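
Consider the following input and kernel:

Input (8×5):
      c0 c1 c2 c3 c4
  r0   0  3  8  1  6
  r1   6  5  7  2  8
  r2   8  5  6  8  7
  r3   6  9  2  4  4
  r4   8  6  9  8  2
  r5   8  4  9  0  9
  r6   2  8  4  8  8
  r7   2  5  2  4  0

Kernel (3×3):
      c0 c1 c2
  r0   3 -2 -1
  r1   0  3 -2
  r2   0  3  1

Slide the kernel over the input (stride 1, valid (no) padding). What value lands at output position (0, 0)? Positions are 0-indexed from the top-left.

8

The receptive field on the input at this output position is [0 3 8 / 6 5 7 / 8 5 6]. Elementwise product with the kernel and sum: 0·3 + 3·-2 + 8·-1 + 5·3 + 7·-2 + 5·3 + 6·1.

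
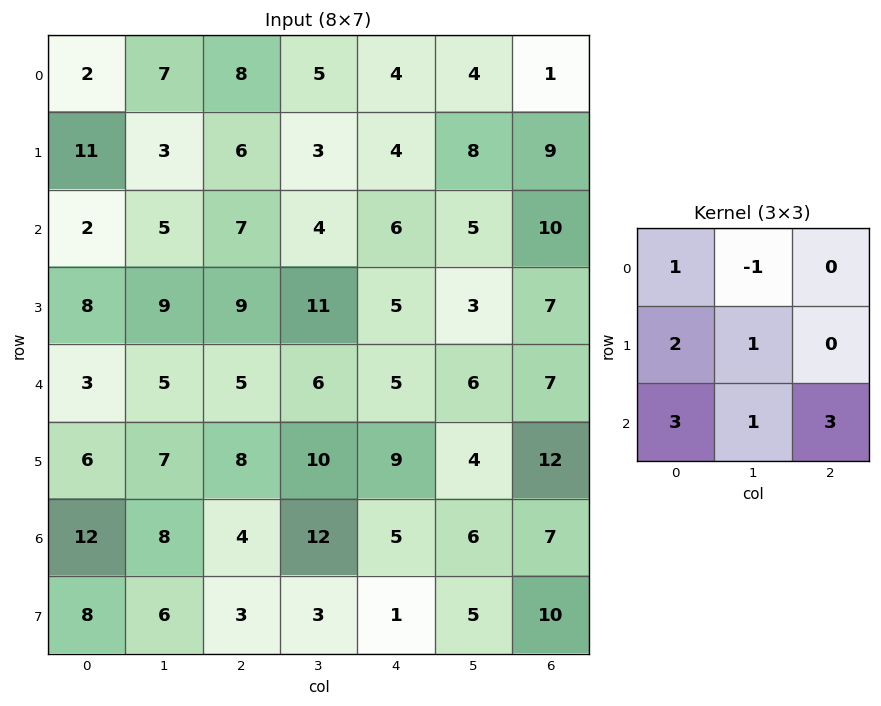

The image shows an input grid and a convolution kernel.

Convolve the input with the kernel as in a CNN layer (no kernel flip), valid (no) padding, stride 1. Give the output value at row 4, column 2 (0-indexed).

64

The receptive field on the input at this output position is [5 6 5 / 8 10 9 / 4 12 5]. Elementwise product with the kernel and sum: 5·1 + 6·-1 + 8·2 + 10·1 + 4·3 + 12·1 + 5·3.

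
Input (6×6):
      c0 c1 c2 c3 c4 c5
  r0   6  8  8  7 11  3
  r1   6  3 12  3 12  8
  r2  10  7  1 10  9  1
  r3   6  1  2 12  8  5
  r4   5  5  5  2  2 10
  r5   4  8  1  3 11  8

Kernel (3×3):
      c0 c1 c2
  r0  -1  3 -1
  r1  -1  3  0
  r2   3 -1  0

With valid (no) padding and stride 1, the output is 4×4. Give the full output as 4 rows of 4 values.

Output[0,0]: The receptive field on the input at this output position is [6 8 8 / 6 3 12 / 10 7 1]. Elementwise product with the kernel and sum: 6·-1 + 8·3 + 8·-1 + 6·-1 + 3·3 + 10·3 + 7·-1.

36 62 -8 77
19 27 8 70
17 1 67 32
9 26 27 9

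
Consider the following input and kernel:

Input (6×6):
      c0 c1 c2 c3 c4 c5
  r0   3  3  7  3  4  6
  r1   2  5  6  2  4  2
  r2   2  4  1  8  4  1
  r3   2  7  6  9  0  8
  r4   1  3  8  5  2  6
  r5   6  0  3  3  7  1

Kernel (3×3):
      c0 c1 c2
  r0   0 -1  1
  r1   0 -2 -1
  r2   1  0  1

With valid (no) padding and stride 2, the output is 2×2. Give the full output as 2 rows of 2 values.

Output[0,0]: The receptive field on the input at this output position is [3 3 7 / 2 5 6 / 2 4 1]. Elementwise product with the kernel and sum: 3·-1 + 7·1 + 5·-2 + 6·-1 + 2·1 + 1·1.

-9 -2
-14 -12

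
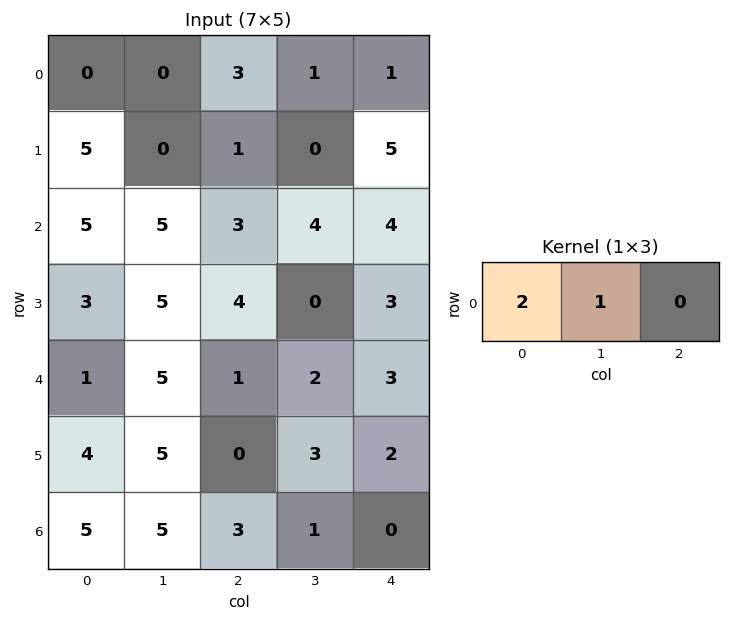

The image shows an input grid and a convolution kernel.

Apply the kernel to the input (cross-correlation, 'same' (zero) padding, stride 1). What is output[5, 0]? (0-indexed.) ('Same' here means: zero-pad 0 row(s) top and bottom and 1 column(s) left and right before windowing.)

The receptive field on the zero-padded input at this output position is [0 4 5]. Elementwise product with the kernel and sum: 0·2 + 4·1.

4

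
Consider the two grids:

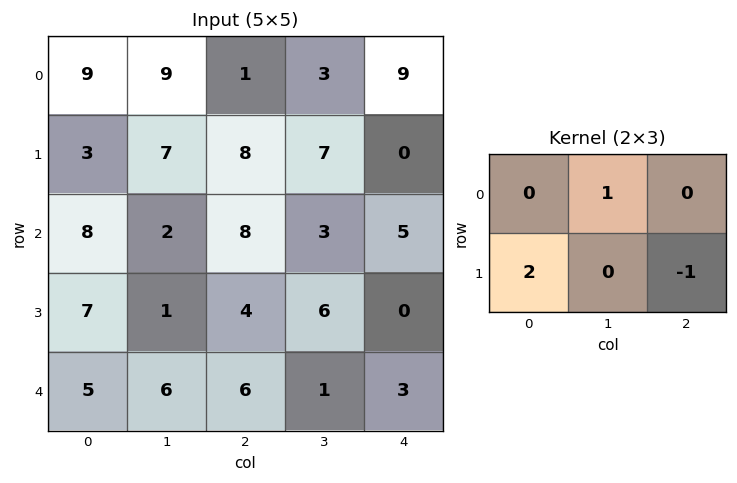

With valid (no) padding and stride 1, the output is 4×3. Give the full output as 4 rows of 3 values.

Output[0,0]: The receptive field on the input at this output position is [9 9 1 / 3 7 8]. Elementwise product with the kernel and sum: 9·1 + 3·2 + 8·-1.

7 8 19
15 9 18
12 4 11
5 15 15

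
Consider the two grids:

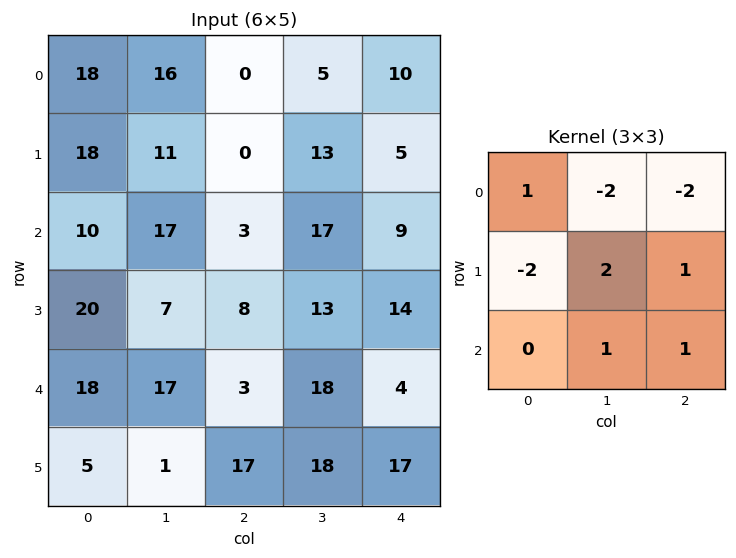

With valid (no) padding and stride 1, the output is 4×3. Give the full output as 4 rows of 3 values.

Output[0,0]: The receptive field on the input at this output position is [18 16 0 / 18 11 0 / 10 17 3]. Elementwise product with the kernel and sum: 18·1 + 16·-2 + 0·-2 + 18·-2 + 11·2 + 0·1 + 17·1 + 3·1.
Output[0,1]: The receptive field on the input at this output position is [16 0 5 / 11 0 13 / 17 3 17]. Elementwise product with the kernel and sum: 16·1 + 0·-2 + 5·-2 + 11·-2 + 0·2 + 13·1 + 3·1 + 17·1.

-8 17 27
28 -5 28
-28 13 -3
9 -10 23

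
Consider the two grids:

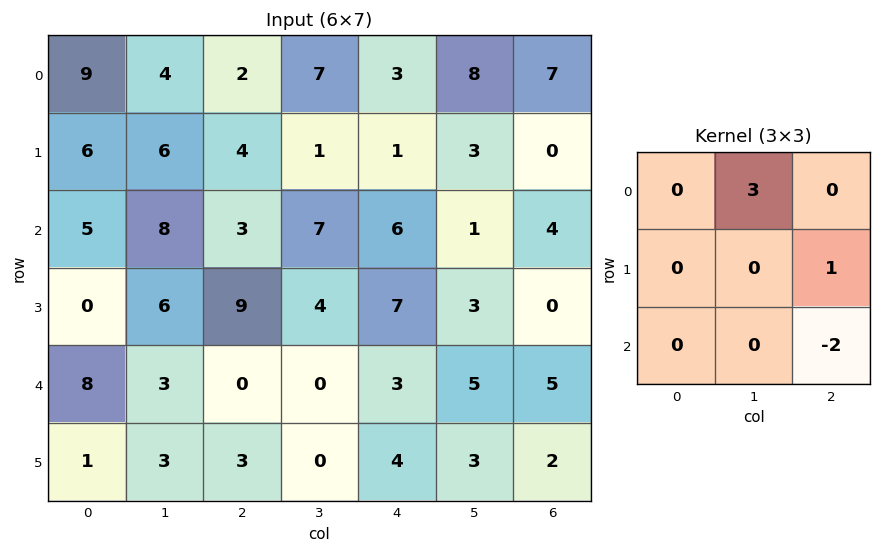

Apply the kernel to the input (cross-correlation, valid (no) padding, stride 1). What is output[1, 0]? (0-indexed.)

The receptive field on the input at this output position is [6 6 4 / 5 8 3 / 0 6 9]. Elementwise product with the kernel and sum: 6·3 + 3·1 + 9·-2.

3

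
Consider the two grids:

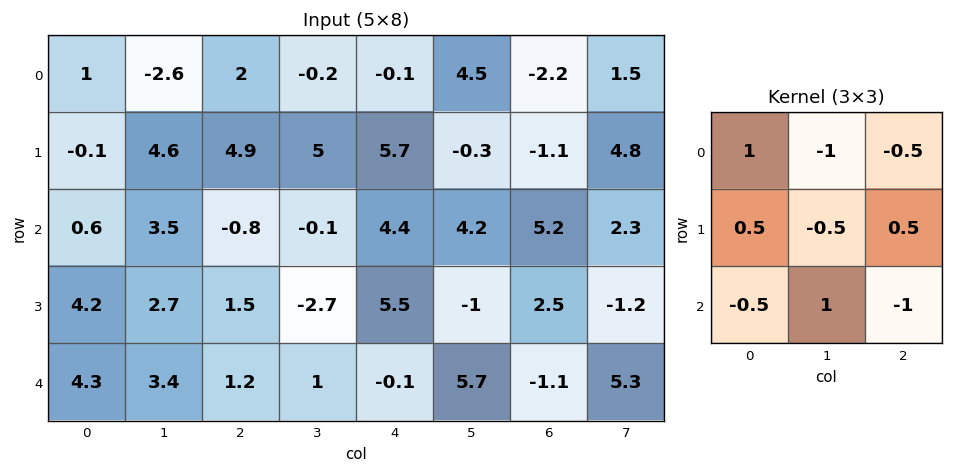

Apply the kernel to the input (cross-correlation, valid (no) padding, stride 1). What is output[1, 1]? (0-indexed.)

2.15

The receptive field on the input at this output position is [4.6 4.9 5 / 3.5 -0.8 -0.1 / 2.7 1.5 -2.7]. Elementwise product with the kernel and sum: 4.6·1 + 4.9·-1 + 5·-0.5 + 3.5·0.5 + -0.8·-0.5 + -0.1·0.5 + 2.7·-0.5 + 1.5·1 + -2.7·-1.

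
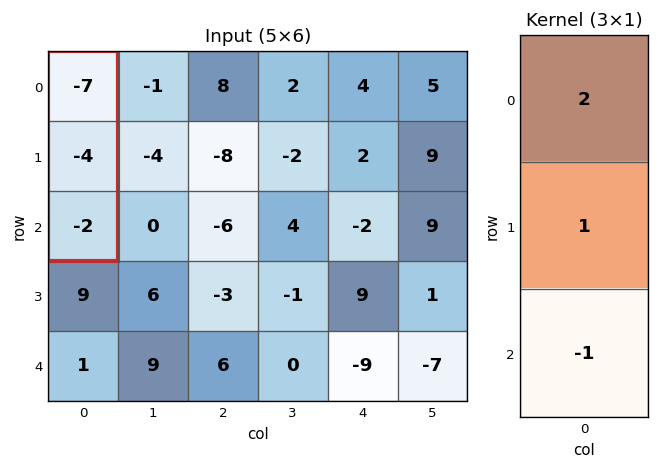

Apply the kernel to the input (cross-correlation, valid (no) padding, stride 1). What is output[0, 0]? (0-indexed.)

-16

The receptive field on the input at this output position is [-7 / -4 / -2]. Elementwise product with the kernel and sum: -7·2 + -4·1 + -2·-1.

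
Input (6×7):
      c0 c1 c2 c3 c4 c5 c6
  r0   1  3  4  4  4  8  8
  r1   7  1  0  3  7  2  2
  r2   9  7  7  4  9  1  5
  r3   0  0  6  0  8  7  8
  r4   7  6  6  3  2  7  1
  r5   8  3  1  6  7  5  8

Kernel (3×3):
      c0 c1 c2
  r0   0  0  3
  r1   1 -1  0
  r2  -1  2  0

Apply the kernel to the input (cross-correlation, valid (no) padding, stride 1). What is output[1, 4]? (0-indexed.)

20

The receptive field on the input at this output position is [7 2 2 / 9 1 5 / 8 7 8]. Elementwise product with the kernel and sum: 2·3 + 9·1 + 1·-1 + 8·-1 + 7·2.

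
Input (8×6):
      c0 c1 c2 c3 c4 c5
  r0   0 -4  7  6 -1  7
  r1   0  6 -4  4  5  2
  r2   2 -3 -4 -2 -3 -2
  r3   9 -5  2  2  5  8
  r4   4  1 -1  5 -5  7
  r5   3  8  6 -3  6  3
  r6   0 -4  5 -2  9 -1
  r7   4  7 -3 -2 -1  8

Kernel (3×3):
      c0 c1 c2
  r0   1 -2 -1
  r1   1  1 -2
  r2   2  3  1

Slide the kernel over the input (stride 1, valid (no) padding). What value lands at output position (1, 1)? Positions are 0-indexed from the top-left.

The receptive field on the input at this output position is [6 -4 4 / -3 -4 -2 / -5 2 2]. Elementwise product with the kernel and sum: 6·1 + -4·-2 + 4·-1 + -3·1 + -4·1 + -2·-2 + -5·2 + 2·3 + 2·1.

5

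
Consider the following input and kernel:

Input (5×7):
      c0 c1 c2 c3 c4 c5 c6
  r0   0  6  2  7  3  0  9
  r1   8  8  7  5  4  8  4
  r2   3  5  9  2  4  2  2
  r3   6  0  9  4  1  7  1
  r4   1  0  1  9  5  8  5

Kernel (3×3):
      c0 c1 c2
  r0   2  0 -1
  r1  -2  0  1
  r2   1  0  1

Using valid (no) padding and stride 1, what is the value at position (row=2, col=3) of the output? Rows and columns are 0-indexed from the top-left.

18

The receptive field on the input at this output position is [2 4 2 / 4 1 7 / 9 5 8]. Elementwise product with the kernel and sum: 2·2 + 2·-1 + 4·-2 + 7·1 + 9·1 + 8·1.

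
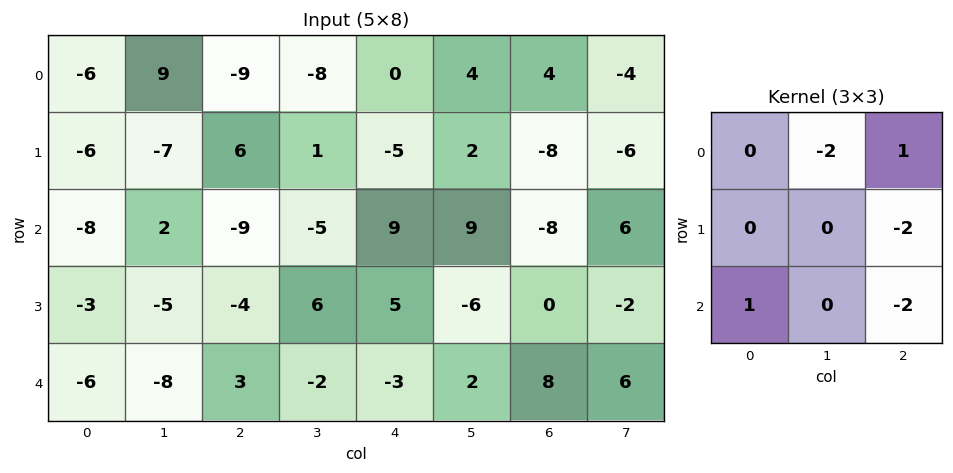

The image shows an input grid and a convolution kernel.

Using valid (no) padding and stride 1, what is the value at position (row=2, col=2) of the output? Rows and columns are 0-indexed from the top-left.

18

The receptive field on the input at this output position is [-9 -5 9 / -4 6 5 / 3 -2 -3]. Elementwise product with the kernel and sum: -5·-2 + 9·1 + 5·-2 + 3·1 + -3·-2.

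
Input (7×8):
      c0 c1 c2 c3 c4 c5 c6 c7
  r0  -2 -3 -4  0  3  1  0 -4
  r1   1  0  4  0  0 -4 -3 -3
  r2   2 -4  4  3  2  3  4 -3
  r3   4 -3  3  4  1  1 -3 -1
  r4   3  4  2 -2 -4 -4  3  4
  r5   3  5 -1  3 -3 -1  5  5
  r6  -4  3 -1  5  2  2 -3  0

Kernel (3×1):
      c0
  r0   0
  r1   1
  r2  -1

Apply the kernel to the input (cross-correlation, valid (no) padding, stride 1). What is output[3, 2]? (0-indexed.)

The receptive field on the input at this output position is [3 / 2 / -1]. Elementwise product with the kernel and sum: 2·1 + -1·-1.

3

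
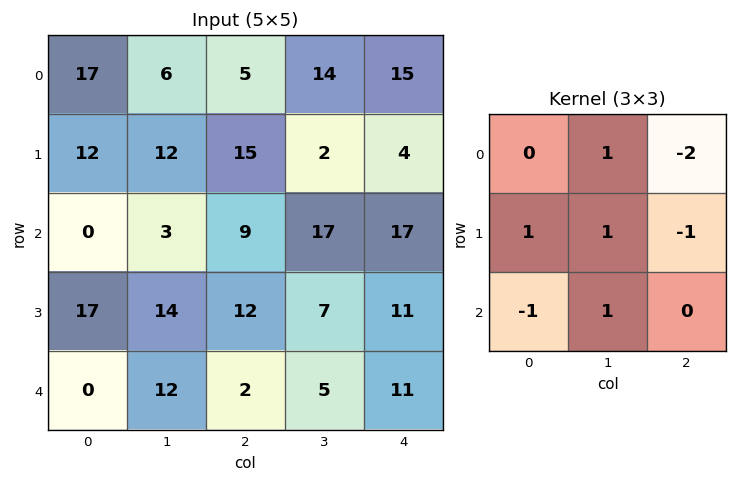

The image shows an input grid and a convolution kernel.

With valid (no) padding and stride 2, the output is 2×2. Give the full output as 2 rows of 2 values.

8 5
16 -6

Output[0,0]: The receptive field on the input at this output position is [17 6 5 / 12 12 15 / 0 3 9]. Elementwise product with the kernel and sum: 6·1 + 5·-2 + 12·1 + 12·1 + 15·-1 + 0·-1 + 3·1.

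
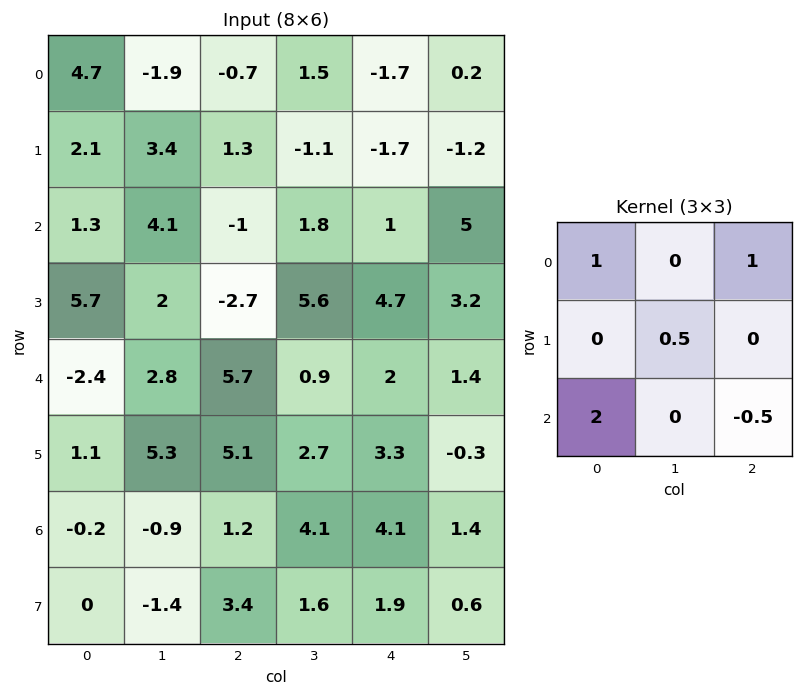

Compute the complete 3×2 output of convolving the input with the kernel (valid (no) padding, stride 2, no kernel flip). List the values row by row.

Output[0,0]: The receptive field on the input at this output position is [4.7 -1.9 -0.7 / 2.1 3.4 1.3 / 1.3 4.1 -1]. Elementwise product with the kernel and sum: 4.7·1 + -0.7·1 + 3.4·0.5 + 1.3·2 + -1·-0.5.

8.8 -5.45
-6.35 13.2
4.95 9.4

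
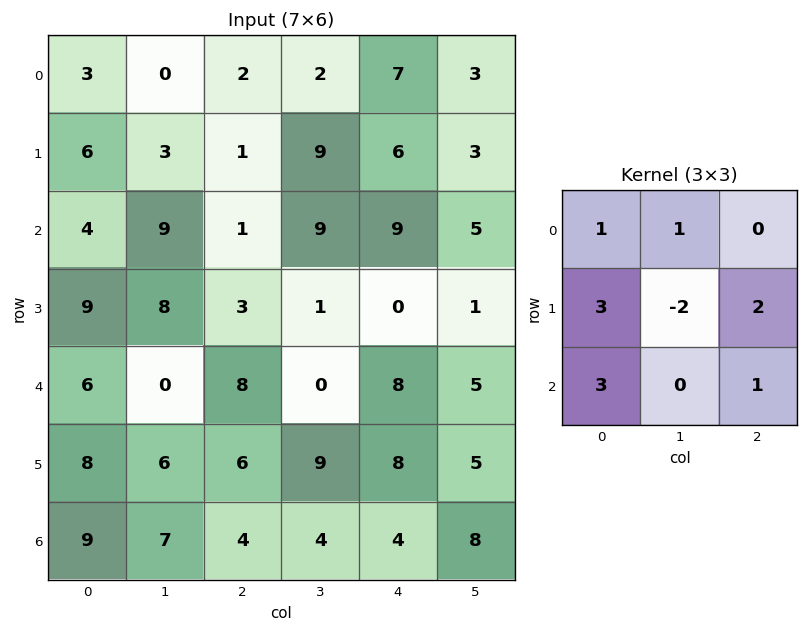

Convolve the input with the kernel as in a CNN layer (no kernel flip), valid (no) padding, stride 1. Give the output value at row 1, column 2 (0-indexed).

The receptive field on the input at this output position is [1 9 6 / 1 9 9 / 3 1 0]. Elementwise product with the kernel and sum: 1·1 + 9·1 + 1·3 + 9·-2 + 9·2 + 3·3 + 0·1.

22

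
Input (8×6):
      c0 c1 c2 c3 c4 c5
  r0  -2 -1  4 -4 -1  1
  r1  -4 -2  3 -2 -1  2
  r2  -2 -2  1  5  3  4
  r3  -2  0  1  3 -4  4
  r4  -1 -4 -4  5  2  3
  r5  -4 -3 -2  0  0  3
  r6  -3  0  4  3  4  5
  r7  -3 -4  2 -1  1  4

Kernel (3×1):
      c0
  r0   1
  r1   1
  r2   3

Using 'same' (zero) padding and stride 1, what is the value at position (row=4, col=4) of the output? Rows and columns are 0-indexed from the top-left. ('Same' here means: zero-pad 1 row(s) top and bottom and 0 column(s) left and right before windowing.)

-2

The receptive field on the zero-padded input at this output position is [-4 / 2 / 0]. Elementwise product with the kernel and sum: -4·1 + 2·1 + 0·3.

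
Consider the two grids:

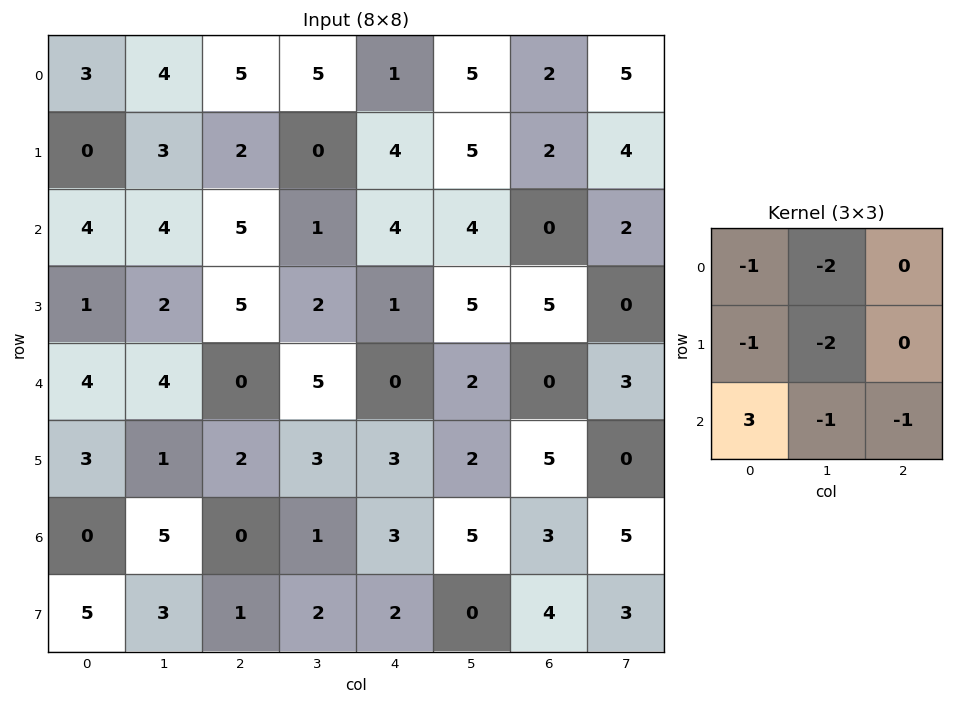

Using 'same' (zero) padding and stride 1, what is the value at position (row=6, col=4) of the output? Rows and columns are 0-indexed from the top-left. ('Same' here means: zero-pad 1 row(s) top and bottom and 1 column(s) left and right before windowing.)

The receptive field on the zero-padded input at this output position is [3 3 2 / 1 3 5 / 2 2 0]. Elementwise product with the kernel and sum: 3·-1 + 3·-2 + 1·-1 + 3·-2 + 2·3 + 2·-1 + 0·-1.

-12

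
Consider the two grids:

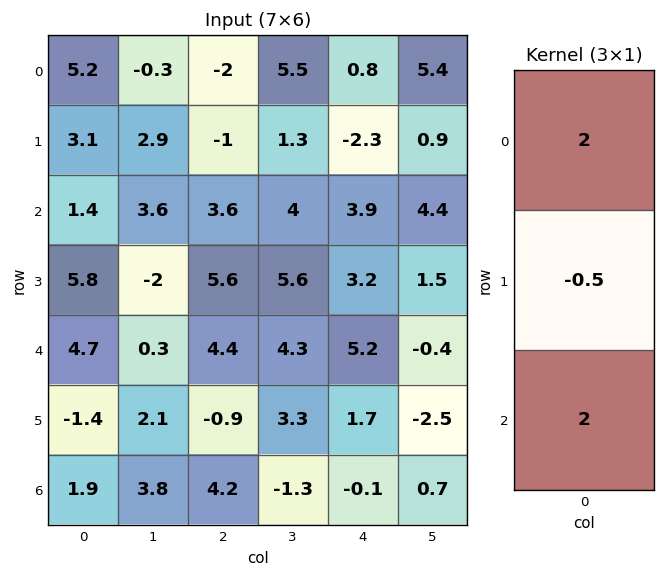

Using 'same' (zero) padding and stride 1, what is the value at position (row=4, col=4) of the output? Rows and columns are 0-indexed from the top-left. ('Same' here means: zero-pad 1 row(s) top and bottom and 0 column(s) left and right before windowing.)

7.2

The receptive field on the zero-padded input at this output position is [3.2 / 5.2 / 1.7]. Elementwise product with the kernel and sum: 3.2·2 + 5.2·-0.5 + 1.7·2.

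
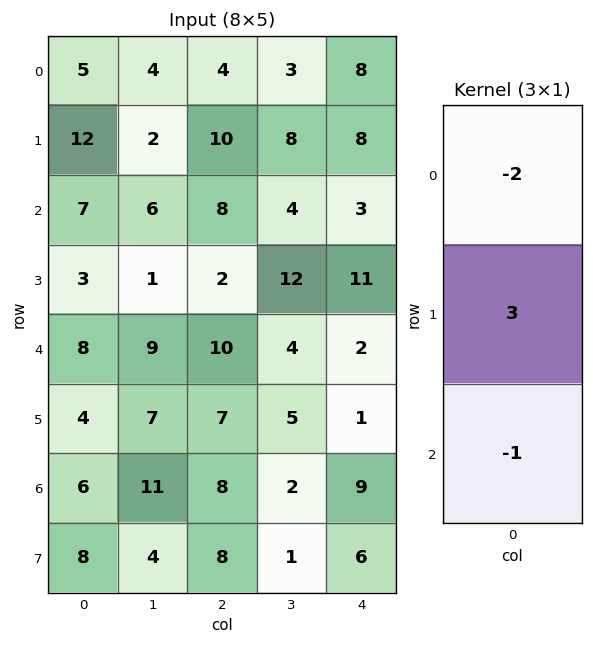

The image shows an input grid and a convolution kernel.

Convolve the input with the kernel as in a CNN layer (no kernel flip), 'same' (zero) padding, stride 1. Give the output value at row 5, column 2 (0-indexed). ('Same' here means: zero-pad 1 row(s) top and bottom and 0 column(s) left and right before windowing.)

-7

The receptive field on the zero-padded input at this output position is [10 / 7 / 8]. Elementwise product with the kernel and sum: 10·-2 + 7·3 + 8·-1.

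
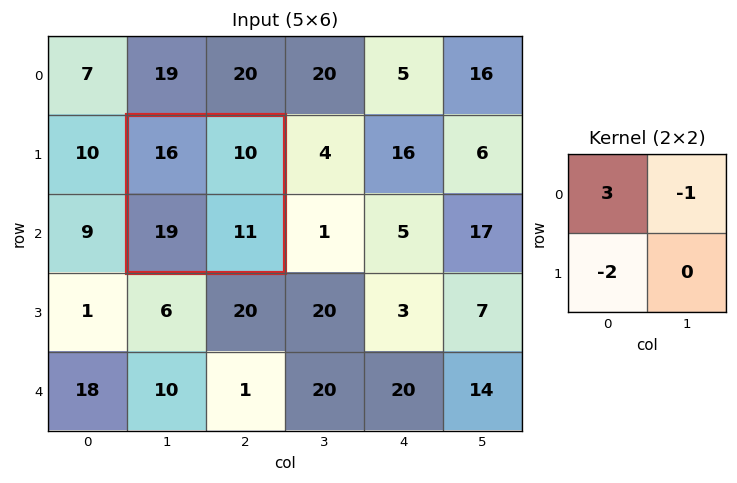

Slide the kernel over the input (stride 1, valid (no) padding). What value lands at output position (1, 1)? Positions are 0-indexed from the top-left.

The receptive field on the input at this output position is [16 10 / 19 11]. Elementwise product with the kernel and sum: 16·3 + 10·-1 + 19·-2.

0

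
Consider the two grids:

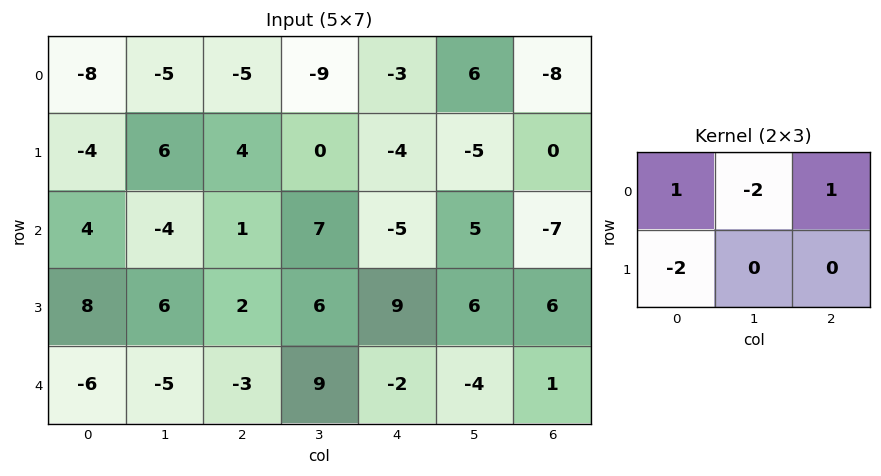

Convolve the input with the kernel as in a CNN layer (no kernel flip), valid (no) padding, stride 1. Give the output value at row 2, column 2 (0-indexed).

-22

The receptive field on the input at this output position is [1 7 -5 / 2 6 9]. Elementwise product with the kernel and sum: 1·1 + 7·-2 + -5·1 + 2·-2.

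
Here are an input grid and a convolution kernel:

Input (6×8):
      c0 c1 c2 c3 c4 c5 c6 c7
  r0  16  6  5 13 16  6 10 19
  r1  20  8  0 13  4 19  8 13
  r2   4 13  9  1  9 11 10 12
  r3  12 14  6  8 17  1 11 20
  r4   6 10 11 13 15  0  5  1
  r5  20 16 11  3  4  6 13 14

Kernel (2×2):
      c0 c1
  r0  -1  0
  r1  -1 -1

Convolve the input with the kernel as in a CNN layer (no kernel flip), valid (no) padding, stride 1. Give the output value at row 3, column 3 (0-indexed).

The receptive field on the input at this output position is [8 17 / 13 15]. Elementwise product with the kernel and sum: 8·-1 + 13·-1 + 15·-1.

-36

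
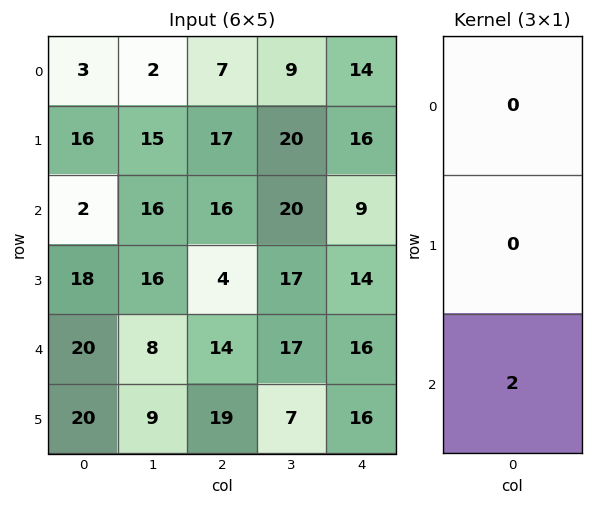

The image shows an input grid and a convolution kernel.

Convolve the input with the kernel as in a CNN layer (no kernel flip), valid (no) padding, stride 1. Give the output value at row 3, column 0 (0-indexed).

40

The receptive field on the input at this output position is [18 / 20 / 20]. Elementwise product with the kernel and sum: 20·2.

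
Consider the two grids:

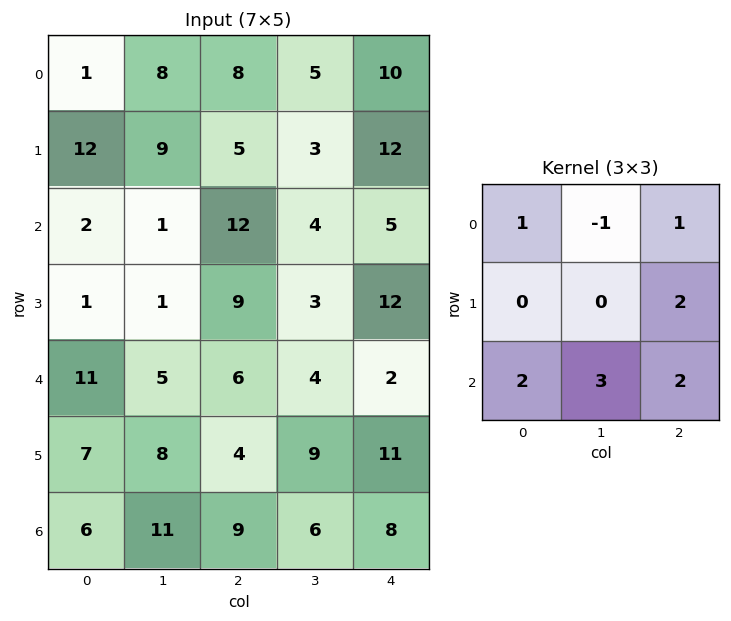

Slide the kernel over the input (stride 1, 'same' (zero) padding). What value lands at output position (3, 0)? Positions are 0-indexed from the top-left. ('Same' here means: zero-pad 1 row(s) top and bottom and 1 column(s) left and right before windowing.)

The receptive field on the zero-padded input at this output position is [0 2 1 / 0 1 1 / 0 11 5]. Elementwise product with the kernel and sum: 0·1 + 2·-1 + 1·1 + 1·2 + 0·2 + 11·3 + 5·2.

44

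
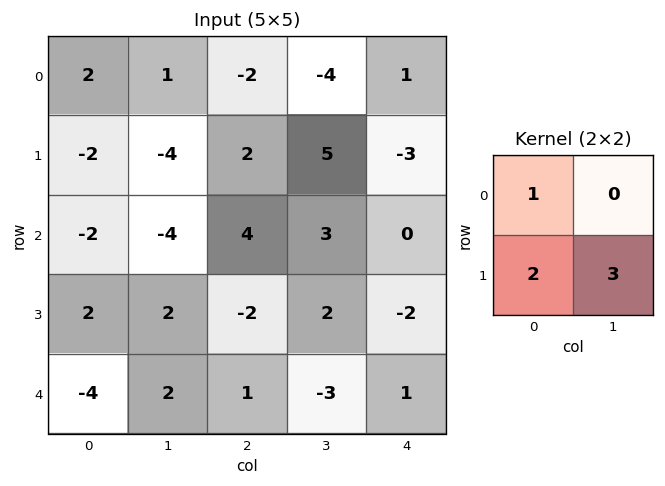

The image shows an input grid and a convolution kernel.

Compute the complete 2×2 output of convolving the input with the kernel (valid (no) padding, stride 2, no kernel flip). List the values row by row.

-14 17
8 6

Output[0,0]: The receptive field on the input at this output position is [2 1 / -2 -4]. Elementwise product with the kernel and sum: 2·1 + -2·2 + -4·3.
Output[0,1]: The receptive field on the input at this output position is [-2 -4 / 2 5]. Elementwise product with the kernel and sum: -2·1 + 2·2 + 5·3.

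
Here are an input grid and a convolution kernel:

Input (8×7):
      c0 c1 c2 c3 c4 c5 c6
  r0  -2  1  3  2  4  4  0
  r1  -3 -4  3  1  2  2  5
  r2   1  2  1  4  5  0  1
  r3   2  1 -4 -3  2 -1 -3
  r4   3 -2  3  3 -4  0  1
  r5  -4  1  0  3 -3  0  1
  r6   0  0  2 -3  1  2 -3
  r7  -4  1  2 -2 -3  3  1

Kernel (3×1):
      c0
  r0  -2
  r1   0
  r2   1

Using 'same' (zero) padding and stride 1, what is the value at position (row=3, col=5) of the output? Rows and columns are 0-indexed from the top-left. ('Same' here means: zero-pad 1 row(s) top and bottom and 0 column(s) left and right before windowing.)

The receptive field on the zero-padded input at this output position is [0 / -1 / 0]. Elementwise product with the kernel and sum: 0·-2 + 0·1.

0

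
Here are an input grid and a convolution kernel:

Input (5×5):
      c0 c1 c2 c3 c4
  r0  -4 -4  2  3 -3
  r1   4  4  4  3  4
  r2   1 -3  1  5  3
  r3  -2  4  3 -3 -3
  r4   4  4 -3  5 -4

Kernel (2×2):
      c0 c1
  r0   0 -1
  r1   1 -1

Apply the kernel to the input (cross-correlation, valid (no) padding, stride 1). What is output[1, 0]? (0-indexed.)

The receptive field on the input at this output position is [4 4 / 1 -3]. Elementwise product with the kernel and sum: 4·-1 + 1·1 + -3·-1.

0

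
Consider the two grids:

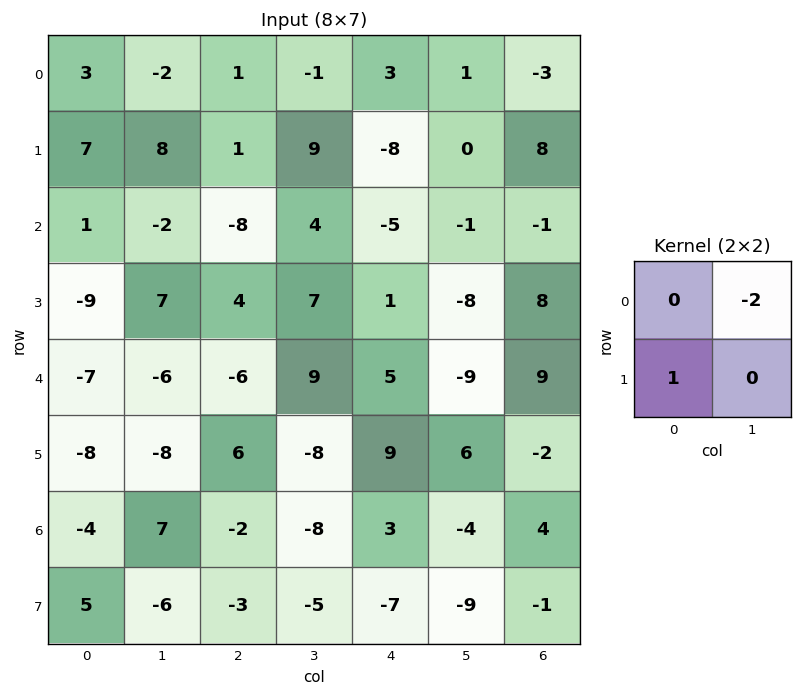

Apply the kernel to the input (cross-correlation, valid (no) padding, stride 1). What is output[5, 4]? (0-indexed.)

-9

The receptive field on the input at this output position is [9 6 / 3 -4]. Elementwise product with the kernel and sum: 6·-2 + 3·1.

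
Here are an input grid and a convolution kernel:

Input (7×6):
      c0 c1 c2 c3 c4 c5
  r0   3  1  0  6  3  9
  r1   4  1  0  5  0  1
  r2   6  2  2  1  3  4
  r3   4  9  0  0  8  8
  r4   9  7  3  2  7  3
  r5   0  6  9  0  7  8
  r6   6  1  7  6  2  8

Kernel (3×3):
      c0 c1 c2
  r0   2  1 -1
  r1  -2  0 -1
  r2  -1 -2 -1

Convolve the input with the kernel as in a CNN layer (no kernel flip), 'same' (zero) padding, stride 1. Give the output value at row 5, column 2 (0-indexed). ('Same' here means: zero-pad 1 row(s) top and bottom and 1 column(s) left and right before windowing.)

-18

The receptive field on the zero-padded input at this output position is [7 3 2 / 6 9 0 / 1 7 6]. Elementwise product with the kernel and sum: 7·2 + 3·1 + 2·-1 + 6·-2 + 0·-1 + 1·-1 + 7·-2 + 6·-1.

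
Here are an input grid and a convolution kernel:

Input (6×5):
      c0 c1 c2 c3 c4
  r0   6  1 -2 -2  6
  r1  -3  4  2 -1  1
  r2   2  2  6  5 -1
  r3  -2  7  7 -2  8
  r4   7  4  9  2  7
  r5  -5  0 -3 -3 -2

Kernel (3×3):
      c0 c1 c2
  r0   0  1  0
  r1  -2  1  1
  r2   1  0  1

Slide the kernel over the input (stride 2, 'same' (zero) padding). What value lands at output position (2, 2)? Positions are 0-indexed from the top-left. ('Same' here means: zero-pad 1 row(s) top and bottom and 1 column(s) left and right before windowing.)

The receptive field on the zero-padded input at this output position is [-2 8 0 / 2 7 0 / -3 -2 0]. Elementwise product with the kernel and sum: 8·1 + 2·-2 + 7·1 + 0·1 + -3·1 + 0·1.

8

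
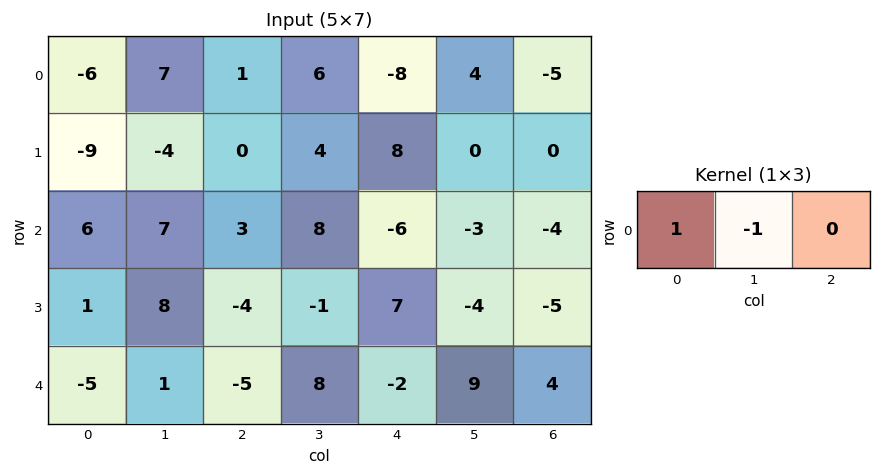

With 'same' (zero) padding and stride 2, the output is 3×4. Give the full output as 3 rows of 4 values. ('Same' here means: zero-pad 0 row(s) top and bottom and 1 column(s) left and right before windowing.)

6 6 14 9
-6 4 14 1
5 6 10 5

Output[0,0]: The receptive field on the zero-padded input at this output position is [0 -6 7]. Elementwise product with the kernel and sum: 0·1 + -6·-1.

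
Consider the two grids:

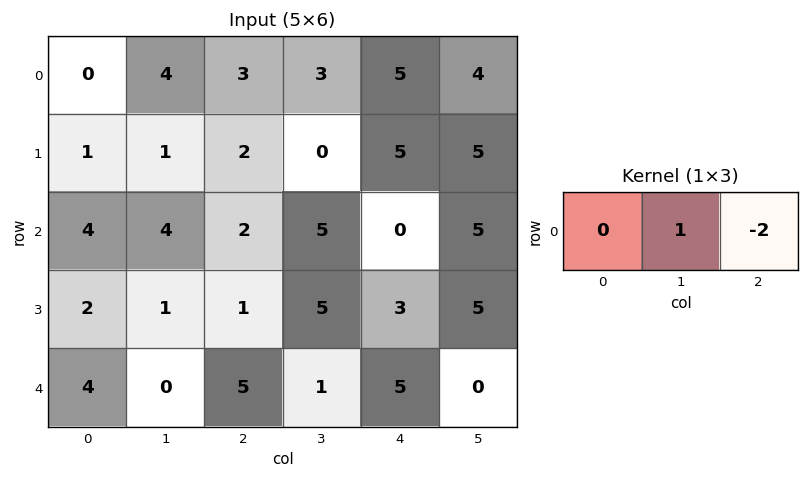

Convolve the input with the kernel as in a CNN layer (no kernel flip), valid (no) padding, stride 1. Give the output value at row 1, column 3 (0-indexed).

-5

The receptive field on the input at this output position is [0 5 5]. Elementwise product with the kernel and sum: 5·1 + 5·-2.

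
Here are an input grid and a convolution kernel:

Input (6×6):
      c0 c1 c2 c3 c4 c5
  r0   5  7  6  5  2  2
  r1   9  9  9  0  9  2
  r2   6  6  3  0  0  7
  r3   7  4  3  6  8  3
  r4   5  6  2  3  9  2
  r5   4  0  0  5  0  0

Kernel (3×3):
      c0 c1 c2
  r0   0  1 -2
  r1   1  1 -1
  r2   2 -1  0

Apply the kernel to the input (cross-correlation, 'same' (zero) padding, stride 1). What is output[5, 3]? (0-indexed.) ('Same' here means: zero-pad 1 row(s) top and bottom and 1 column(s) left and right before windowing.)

-10

The receptive field on the zero-padded input at this output position is [2 3 9 / 0 5 0 / 0 0 0]. Elementwise product with the kernel and sum: 3·1 + 9·-2 + 0·1 + 5·1 + 0·-1 + 0·2 + 0·-1.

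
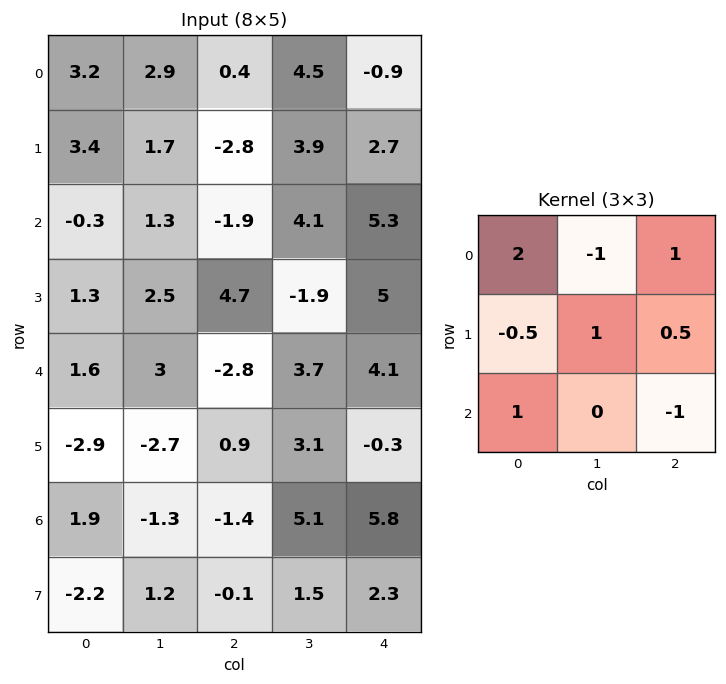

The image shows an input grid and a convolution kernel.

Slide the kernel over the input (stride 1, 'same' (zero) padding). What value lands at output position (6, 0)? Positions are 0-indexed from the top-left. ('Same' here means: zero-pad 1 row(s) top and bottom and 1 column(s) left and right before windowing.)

0.25

The receptive field on the zero-padded input at this output position is [0 -2.9 -2.7 / 0 1.9 -1.3 / 0 -2.2 1.2]. Elementwise product with the kernel and sum: 0·2 + -2.9·-1 + -2.7·1 + 0·-0.5 + 1.9·1 + -1.3·0.5 + 0·1 + 1.2·-1.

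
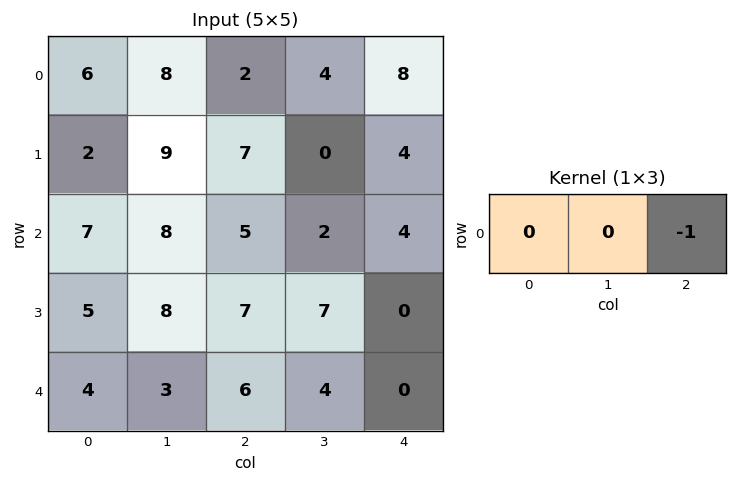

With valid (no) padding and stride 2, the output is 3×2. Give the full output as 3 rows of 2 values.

Output[0,0]: The receptive field on the input at this output position is [6 8 2]. Elementwise product with the kernel and sum: 2·-1.
Output[0,1]: The receptive field on the input at this output position is [2 4 8]. Elementwise product with the kernel and sum: 8·-1.

-2 -8
-5 -4
-6 0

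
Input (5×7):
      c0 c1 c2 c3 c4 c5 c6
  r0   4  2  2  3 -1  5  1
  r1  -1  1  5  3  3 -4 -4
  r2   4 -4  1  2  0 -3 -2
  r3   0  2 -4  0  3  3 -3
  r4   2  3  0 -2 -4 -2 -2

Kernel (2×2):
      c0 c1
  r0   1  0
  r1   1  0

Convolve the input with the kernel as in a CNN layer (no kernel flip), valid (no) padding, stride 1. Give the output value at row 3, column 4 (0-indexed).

-1

The receptive field on the input at this output position is [3 3 / -4 -2]. Elementwise product with the kernel and sum: 3·1 + -4·1.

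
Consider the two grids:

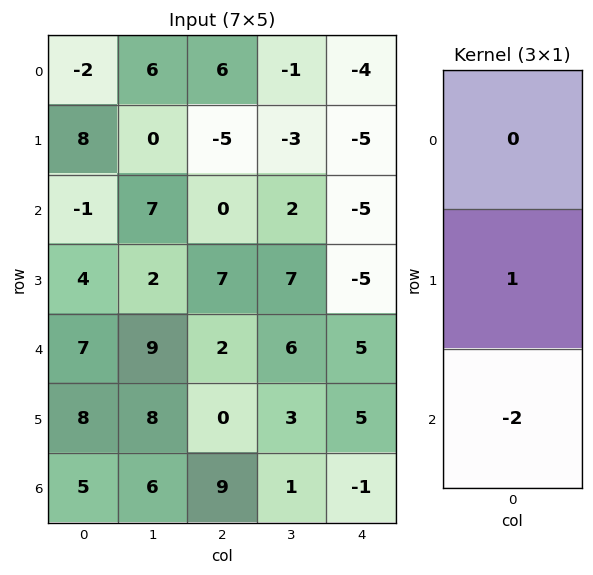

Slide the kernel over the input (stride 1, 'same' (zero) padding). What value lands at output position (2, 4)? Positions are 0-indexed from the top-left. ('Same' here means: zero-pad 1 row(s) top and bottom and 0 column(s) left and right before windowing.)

The receptive field on the zero-padded input at this output position is [-5 / -5 / -5]. Elementwise product with the kernel and sum: -5·1 + -5·-2.

5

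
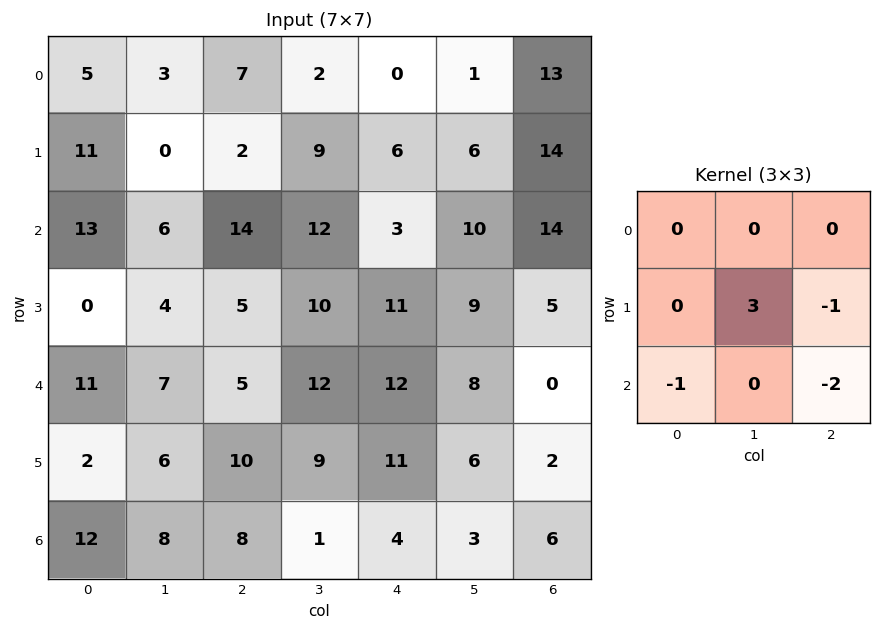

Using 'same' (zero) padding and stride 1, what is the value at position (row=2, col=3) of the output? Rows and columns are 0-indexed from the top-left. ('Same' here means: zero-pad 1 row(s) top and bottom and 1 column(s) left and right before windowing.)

The receptive field on the zero-padded input at this output position is [2 9 6 / 14 12 3 / 5 10 11]. Elementwise product with the kernel and sum: 12·3 + 3·-1 + 5·-1 + 11·-2.

6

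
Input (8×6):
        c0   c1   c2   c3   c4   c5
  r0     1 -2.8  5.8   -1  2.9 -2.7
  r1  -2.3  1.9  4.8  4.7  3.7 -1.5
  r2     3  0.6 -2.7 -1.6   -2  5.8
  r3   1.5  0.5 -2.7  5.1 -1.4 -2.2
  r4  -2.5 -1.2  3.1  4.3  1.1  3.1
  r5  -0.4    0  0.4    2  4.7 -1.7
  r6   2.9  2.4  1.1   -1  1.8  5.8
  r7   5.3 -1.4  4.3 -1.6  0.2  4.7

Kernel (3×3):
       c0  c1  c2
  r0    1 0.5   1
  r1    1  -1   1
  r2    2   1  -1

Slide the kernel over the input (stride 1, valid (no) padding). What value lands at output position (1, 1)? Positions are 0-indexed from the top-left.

The receptive field on the input at this output position is [1.9 4.8 4.7 / 0.6 -2.7 -1.6 / 0.5 -2.7 5.1]. Elementwise product with the kernel and sum: 1.9·1 + 4.8·0.5 + 4.7·1 + 0.6·1 + -2.7·-1 + -1.6·1 + 0.5·2 + -2.7·1 + 5.1·-1.

3.9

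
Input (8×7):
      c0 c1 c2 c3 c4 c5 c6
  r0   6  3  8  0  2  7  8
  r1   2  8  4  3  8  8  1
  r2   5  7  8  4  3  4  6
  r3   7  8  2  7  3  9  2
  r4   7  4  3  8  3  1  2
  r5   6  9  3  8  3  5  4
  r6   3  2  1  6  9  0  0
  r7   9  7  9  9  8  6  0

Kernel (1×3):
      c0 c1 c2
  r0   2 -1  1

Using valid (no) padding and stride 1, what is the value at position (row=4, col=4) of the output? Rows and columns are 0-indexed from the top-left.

7

The receptive field on the input at this output position is [3 1 2]. Elementwise product with the kernel and sum: 3·2 + 1·-1 + 2·1.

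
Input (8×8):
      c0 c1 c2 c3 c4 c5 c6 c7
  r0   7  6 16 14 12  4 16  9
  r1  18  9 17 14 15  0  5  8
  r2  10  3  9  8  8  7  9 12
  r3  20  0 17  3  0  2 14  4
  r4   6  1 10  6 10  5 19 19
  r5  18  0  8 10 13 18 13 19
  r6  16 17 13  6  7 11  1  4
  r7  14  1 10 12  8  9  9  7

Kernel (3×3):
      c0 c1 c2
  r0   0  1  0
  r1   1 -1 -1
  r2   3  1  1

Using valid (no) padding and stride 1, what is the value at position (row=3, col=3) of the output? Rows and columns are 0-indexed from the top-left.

The receptive field on the input at this output position is [3 0 2 / 6 10 5 / 10 13 18]. Elementwise product with the kernel and sum: 0·1 + 6·1 + 10·-1 + 5·-1 + 10·3 + 13·1 + 18·1.

52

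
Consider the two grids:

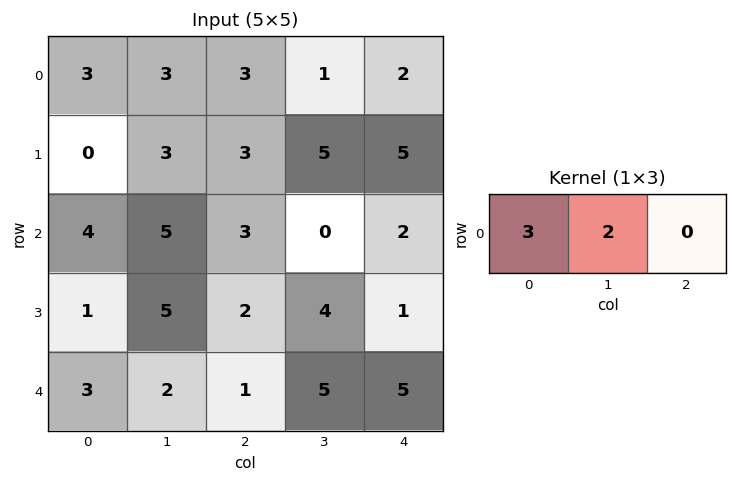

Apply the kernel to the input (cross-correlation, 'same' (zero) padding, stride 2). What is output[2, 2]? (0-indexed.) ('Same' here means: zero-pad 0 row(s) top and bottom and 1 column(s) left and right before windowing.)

The receptive field on the zero-padded input at this output position is [5 5 0]. Elementwise product with the kernel and sum: 5·3 + 5·2.

25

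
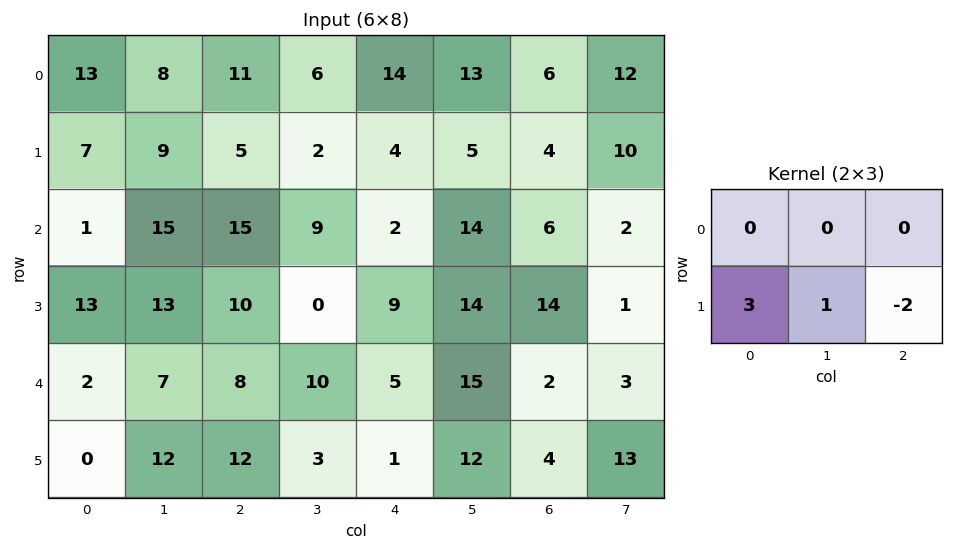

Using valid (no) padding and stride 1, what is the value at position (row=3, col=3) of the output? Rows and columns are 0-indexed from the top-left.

The receptive field on the input at this output position is [0 9 14 / 10 5 15]. Elementwise product with the kernel and sum: 10·3 + 5·1 + 15·-2.

5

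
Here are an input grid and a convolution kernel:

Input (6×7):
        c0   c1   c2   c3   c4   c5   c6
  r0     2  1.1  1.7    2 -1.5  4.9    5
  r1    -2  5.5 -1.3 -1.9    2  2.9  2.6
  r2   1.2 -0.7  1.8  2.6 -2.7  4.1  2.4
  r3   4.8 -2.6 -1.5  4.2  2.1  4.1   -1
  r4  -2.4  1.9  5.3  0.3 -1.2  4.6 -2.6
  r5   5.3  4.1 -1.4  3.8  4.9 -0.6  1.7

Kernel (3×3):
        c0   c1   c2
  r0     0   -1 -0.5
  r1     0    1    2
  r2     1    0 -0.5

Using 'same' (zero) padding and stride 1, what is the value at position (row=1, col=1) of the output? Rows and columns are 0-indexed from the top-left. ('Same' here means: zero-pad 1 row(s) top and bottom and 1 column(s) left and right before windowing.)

1.25

The receptive field on the zero-padded input at this output position is [2 1.1 1.7 / -2 5.5 -1.3 / 1.2 -0.7 1.8]. Elementwise product with the kernel and sum: 1.1·-1 + 1.7·-0.5 + 5.5·1 + -1.3·2 + 1.2·1 + 1.8·-0.5.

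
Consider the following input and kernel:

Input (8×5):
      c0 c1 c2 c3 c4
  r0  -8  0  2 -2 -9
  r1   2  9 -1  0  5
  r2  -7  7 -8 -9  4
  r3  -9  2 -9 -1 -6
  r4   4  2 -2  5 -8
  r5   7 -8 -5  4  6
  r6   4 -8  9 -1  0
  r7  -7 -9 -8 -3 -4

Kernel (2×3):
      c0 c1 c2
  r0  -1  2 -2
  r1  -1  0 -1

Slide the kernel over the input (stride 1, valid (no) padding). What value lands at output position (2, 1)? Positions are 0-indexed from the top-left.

The receptive field on the input at this output position is [7 -8 -9 / 2 -9 -1]. Elementwise product with the kernel and sum: 7·-1 + -8·2 + -9·-2 + 2·-1 + -1·-1.

-6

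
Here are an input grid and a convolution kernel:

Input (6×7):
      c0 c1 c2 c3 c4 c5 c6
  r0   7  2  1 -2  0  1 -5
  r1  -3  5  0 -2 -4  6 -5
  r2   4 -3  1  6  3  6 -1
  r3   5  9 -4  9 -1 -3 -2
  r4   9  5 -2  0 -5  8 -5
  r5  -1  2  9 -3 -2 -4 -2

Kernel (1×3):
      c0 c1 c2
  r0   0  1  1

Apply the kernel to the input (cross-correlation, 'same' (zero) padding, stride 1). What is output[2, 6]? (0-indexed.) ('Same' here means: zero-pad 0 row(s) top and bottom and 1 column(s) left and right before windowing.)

The receptive field on the zero-padded input at this output position is [6 -1 0]. Elementwise product with the kernel and sum: -1·1 + 0·1.

-1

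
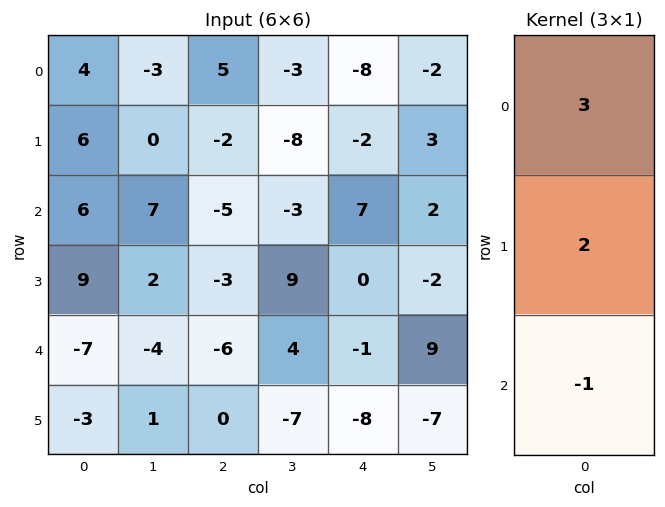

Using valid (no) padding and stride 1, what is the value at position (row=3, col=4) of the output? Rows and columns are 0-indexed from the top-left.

6

The receptive field on the input at this output position is [0 / -1 / -8]. Elementwise product with the kernel and sum: 0·3 + -1·2 + -8·-1.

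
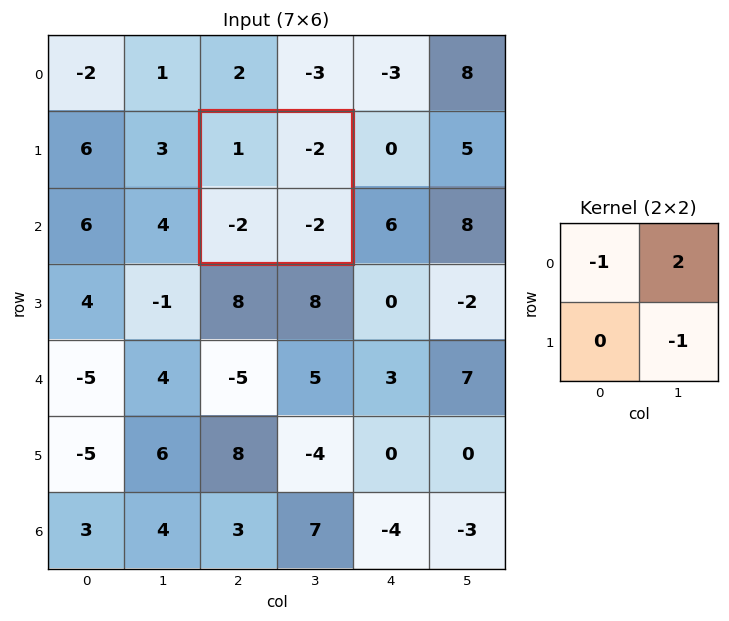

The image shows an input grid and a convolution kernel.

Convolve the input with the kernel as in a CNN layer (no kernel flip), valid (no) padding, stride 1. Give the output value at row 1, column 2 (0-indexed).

-3

The receptive field on the input at this output position is [1 -2 / -2 -2]. Elementwise product with the kernel and sum: 1·-1 + -2·2 + -2·-1.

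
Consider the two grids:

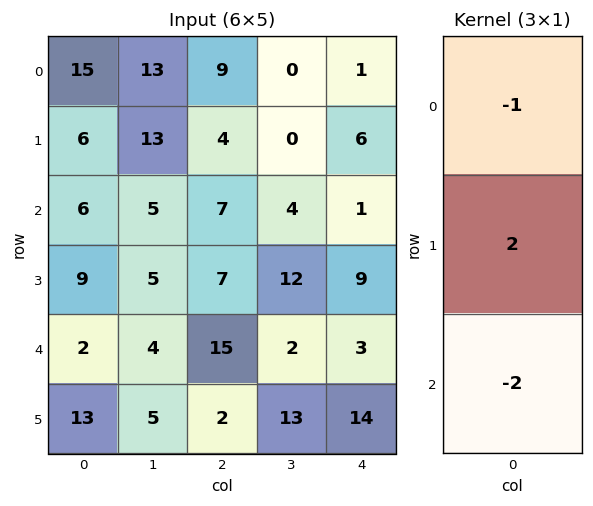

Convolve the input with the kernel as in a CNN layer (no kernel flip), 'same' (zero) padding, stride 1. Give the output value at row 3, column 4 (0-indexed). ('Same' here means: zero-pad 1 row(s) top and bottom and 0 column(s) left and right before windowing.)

11

The receptive field on the zero-padded input at this output position is [1 / 9 / 3]. Elementwise product with the kernel and sum: 1·-1 + 9·2 + 3·-2.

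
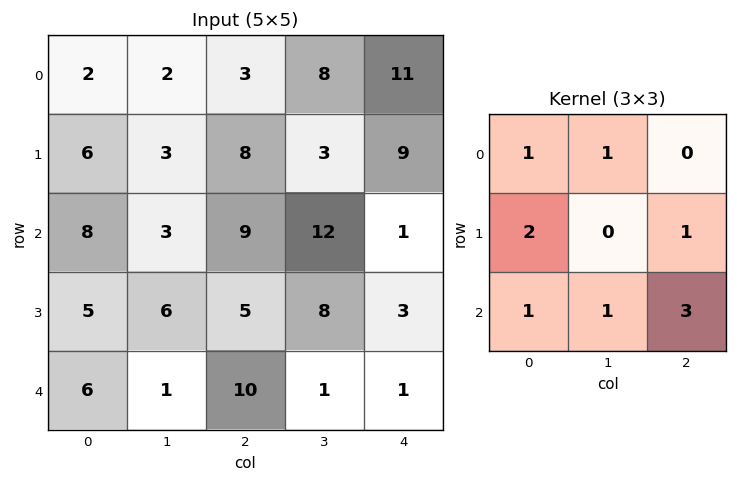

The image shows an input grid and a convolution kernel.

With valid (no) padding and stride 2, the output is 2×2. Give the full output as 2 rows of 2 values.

Output[0,0]: The receptive field on the input at this output position is [2 2 3 / 6 3 8 / 8 3 9]. Elementwise product with the kernel and sum: 2·1 + 2·1 + 6·2 + 8·1 + 8·1 + 3·1 + 9·3.
Output[0,1]: The receptive field on the input at this output position is [3 8 11 / 8 3 9 / 9 12 1]. Elementwise product with the kernel and sum: 3·1 + 8·1 + 8·2 + 9·1 + 9·1 + 12·1 + 1·3.

62 60
63 48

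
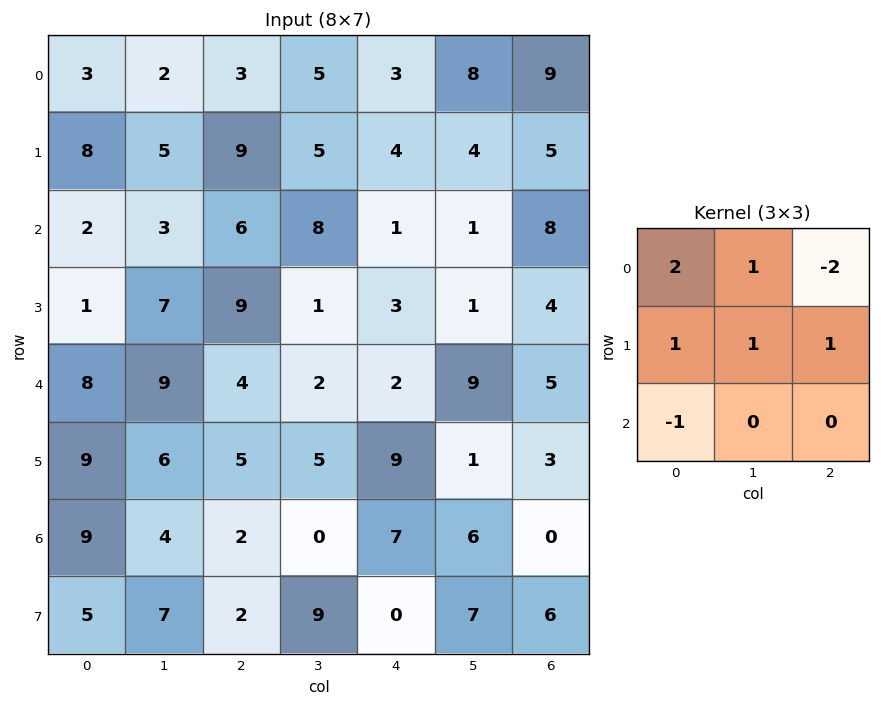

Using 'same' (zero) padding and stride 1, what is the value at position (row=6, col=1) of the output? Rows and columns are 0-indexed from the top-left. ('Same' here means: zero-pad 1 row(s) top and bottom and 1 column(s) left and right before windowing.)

The receptive field on the zero-padded input at this output position is [9 6 5 / 9 4 2 / 5 7 2]. Elementwise product with the kernel and sum: 9·2 + 6·1 + 5·-2 + 9·1 + 4·1 + 2·1 + 5·-1.

24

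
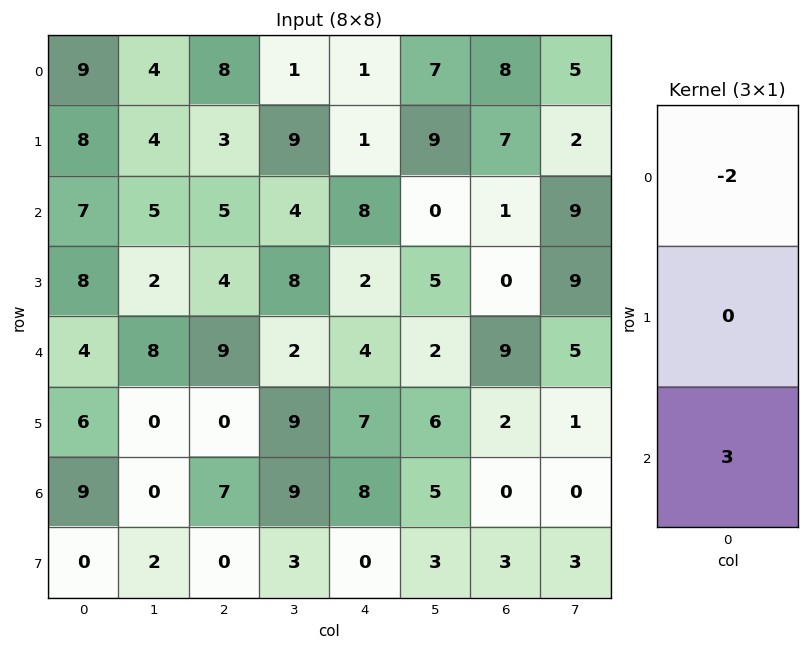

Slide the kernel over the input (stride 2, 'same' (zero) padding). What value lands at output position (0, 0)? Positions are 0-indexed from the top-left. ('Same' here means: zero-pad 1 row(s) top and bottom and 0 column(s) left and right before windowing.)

24

The receptive field on the zero-padded input at this output position is [0 / 9 / 8]. Elementwise product with the kernel and sum: 0·-2 + 8·3.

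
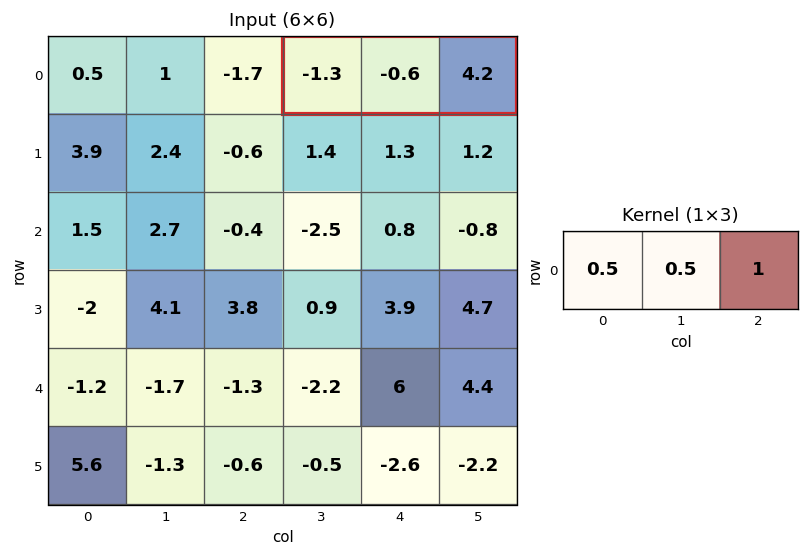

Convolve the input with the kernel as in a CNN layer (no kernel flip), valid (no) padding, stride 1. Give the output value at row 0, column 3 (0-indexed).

3.25

The receptive field on the input at this output position is [-1.3 -0.6 4.2]. Elementwise product with the kernel and sum: -1.3·0.5 + -0.6·0.5 + 4.2·1.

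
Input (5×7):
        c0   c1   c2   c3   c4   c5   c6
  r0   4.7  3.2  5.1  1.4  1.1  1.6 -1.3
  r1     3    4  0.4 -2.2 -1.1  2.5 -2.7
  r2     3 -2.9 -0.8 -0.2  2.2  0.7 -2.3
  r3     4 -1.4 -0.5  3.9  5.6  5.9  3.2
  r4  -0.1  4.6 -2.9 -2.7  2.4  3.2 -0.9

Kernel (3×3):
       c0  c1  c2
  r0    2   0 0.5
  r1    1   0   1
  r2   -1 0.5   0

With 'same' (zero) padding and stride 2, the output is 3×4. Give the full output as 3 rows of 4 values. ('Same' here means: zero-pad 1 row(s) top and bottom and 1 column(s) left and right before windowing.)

4.7 0.8 4.65 -2.25
1.1 4.95 -3.75 1.4
3.9 1.05 11.25 15

Output[0,0]: The receptive field on the zero-padded input at this output position is [0 0 0 / 0 4.7 3.2 / 0 3 4]. Elementwise product with the kernel and sum: 0·2 + 0·0.5 + 0·1 + 3.2·1 + 0·-1 + 3·0.5.
Output[0,1]: The receptive field on the zero-padded input at this output position is [0 0 0 / 3.2 5.1 1.4 / 4 0.4 -2.2]. Elementwise product with the kernel and sum: 0·2 + 0·0.5 + 3.2·1 + 1.4·1 + 4·-1 + 0.4·0.5.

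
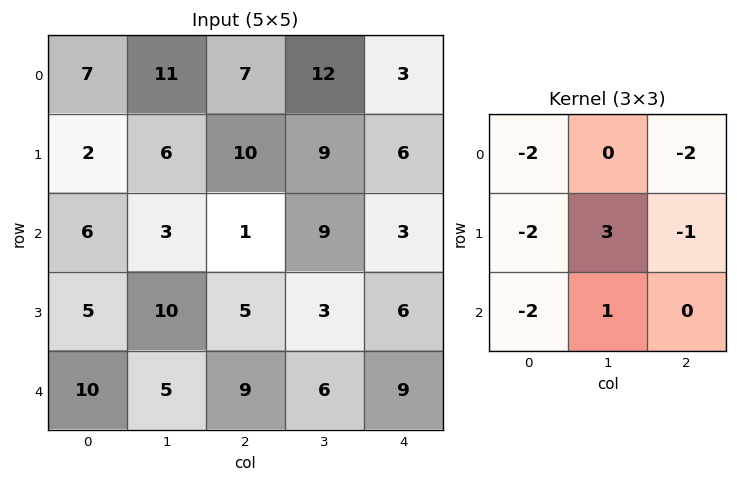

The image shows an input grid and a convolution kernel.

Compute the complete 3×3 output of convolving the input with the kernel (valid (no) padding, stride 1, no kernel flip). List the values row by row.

Output[0,0]: The receptive field on the input at this output position is [7 11 7 / 2 6 10 / 6 3 1]. Elementwise product with the kernel and sum: 7·-2 + 7·-2 + 2·-2 + 6·3 + 10·-1 + 6·-2 + 3·1.
Output[0,1]: The receptive field on the input at this output position is [11 7 12 / 6 10 9 / 3 1 9]. Elementwise product with the kernel and sum: 11·-2 + 12·-2 + 6·-2 + 10·3 + 9·-1 + 3·-2 + 1·1.

-33 -42 -12
-28 -57 -17
-14 -33 -27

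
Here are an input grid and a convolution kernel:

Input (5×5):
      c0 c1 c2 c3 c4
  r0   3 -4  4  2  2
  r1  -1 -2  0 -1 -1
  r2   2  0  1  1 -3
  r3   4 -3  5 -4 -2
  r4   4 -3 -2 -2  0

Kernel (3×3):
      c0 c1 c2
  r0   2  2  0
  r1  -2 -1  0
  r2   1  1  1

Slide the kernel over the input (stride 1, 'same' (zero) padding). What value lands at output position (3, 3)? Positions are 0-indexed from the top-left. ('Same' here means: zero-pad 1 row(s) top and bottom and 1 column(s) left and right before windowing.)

-6

The receptive field on the zero-padded input at this output position is [1 1 -3 / 5 -4 -2 / -2 -2 0]. Elementwise product with the kernel and sum: 1·2 + 1·2 + 5·-2 + -4·-1 + -2·1 + -2·1 + 0·1.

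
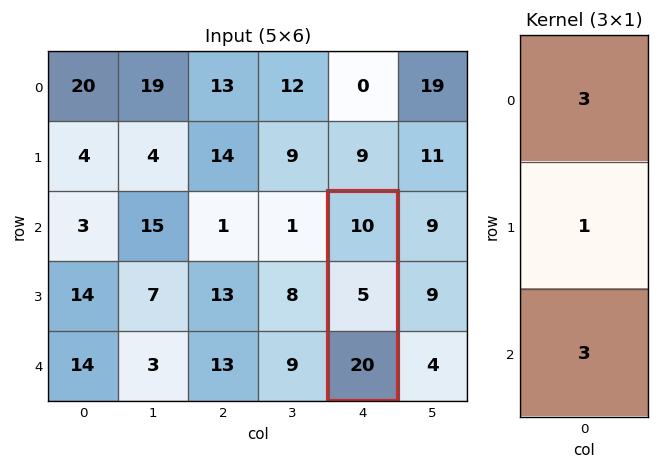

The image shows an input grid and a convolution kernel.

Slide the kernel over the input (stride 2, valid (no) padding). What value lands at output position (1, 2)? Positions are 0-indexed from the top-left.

The receptive field on the input at this output position is [10 / 5 / 20]. Elementwise product with the kernel and sum: 10·3 + 5·1 + 20·3.

95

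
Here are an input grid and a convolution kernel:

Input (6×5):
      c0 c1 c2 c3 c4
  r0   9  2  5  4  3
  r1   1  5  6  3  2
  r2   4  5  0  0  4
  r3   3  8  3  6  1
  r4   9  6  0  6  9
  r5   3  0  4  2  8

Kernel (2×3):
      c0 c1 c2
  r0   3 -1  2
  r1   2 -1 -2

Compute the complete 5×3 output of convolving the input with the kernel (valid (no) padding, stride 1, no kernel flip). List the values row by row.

20 7 22
13 25 11
-1 16 6
19 33 -19
19 22 2

Output[0,0]: The receptive field on the input at this output position is [9 2 5 / 1 5 6]. Elementwise product with the kernel and sum: 9·3 + 2·-1 + 5·2 + 1·2 + 5·-1 + 6·-2.
Output[0,1]: The receptive field on the input at this output position is [2 5 4 / 5 6 3]. Elementwise product with the kernel and sum: 2·3 + 5·-1 + 4·2 + 5·2 + 6·-1 + 3·-2.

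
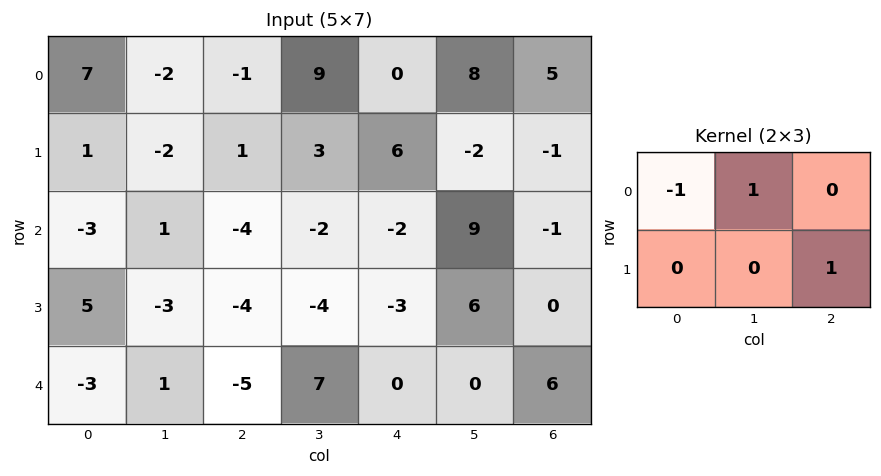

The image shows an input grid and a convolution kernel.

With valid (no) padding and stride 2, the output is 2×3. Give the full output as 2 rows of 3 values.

Output[0,0]: The receptive field on the input at this output position is [7 -2 -1 / 1 -2 1]. Elementwise product with the kernel and sum: 7·-1 + -2·1 + 1·1.
Output[0,1]: The receptive field on the input at this output position is [-1 9 0 / 1 3 6]. Elementwise product with the kernel and sum: -1·-1 + 9·1 + 6·1.

-8 16 7
0 -1 11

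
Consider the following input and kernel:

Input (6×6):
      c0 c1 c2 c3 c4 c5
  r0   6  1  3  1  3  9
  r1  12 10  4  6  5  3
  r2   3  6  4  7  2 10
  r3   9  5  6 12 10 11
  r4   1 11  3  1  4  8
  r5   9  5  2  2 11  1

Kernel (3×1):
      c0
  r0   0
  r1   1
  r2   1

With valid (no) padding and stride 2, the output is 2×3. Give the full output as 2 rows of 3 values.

15 8 7
10 9 14

Output[0,0]: The receptive field on the input at this output position is [6 / 12 / 3]. Elementwise product with the kernel and sum: 12·1 + 3·1.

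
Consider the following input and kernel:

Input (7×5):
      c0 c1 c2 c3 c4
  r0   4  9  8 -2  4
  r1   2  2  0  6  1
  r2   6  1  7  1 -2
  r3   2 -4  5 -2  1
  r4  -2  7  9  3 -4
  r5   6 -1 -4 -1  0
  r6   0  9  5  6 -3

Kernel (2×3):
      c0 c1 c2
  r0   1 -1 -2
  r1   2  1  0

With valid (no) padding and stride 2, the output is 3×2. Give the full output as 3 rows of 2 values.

-15 8
-9 18
-16 5

Output[0,0]: The receptive field on the input at this output position is [4 9 8 / 2 2 0]. Elementwise product with the kernel and sum: 4·1 + 9·-1 + 8·-2 + 2·2 + 2·1.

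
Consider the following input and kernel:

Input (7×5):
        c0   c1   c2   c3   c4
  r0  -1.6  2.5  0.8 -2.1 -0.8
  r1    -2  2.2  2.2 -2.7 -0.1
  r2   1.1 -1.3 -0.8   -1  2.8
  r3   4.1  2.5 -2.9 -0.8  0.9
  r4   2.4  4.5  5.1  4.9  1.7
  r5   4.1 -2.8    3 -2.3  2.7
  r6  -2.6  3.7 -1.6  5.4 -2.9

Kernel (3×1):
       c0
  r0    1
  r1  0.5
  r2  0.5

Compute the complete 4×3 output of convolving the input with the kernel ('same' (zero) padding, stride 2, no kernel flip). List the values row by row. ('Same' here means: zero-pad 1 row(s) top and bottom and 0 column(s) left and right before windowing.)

Output[0,0]: The receptive field on the zero-padded input at this output position is [0 / -1.6 / -2]. Elementwise product with the kernel and sum: 0·1 + -1.6·0.5 + -2·0.5.
Output[0,1]: The receptive field on the zero-padded input at this output position is [0 / 0.8 / 2.2]. Elementwise product with the kernel and sum: 0·1 + 0.8·0.5 + 2.2·0.5.

-1.8 1.5 -0.45
0.6 0.35 1.75
7.35 1.15 3.1
2.8 2.2 1.25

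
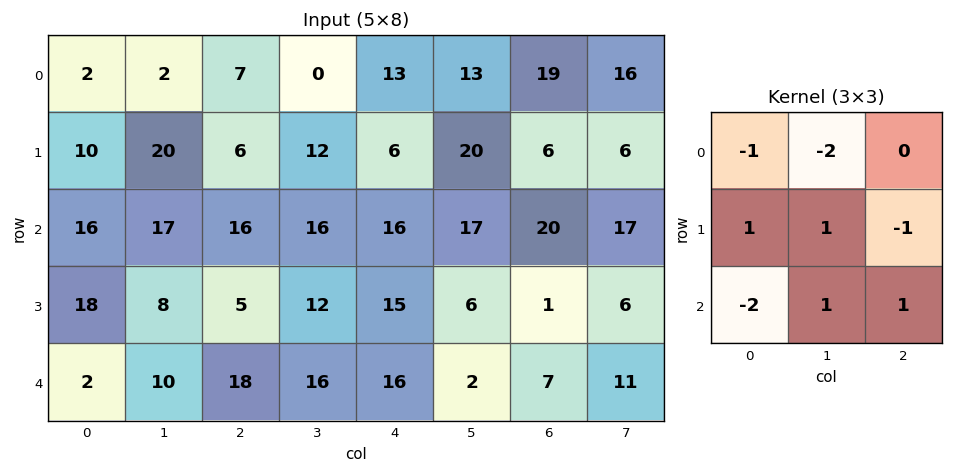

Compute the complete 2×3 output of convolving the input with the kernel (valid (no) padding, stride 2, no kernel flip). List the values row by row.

19 5 -14
-5 -50 -53

Output[0,0]: The receptive field on the input at this output position is [2 2 7 / 10 20 6 / 16 17 16]. Elementwise product with the kernel and sum: 2·-1 + 2·-2 + 10·1 + 20·1 + 6·-1 + 16·-2 + 17·1 + 16·1.
Output[0,1]: The receptive field on the input at this output position is [7 0 13 / 6 12 6 / 16 16 16]. Elementwise product with the kernel and sum: 7·-1 + 0·-2 + 6·1 + 12·1 + 6·-1 + 16·-2 + 16·1 + 16·1.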